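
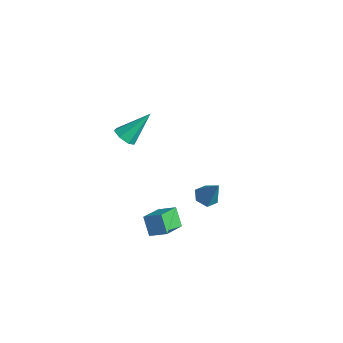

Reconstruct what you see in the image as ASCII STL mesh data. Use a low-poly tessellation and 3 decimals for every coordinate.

solid 
facet normal -0.591 0.105 0.800
outer loop
vertex -0.753 -1.782 -1.939
vertex -0.061 -1.288 -1.493
vertex -1.239 -0.641 -2.447
endloop
endfacet
facet normal -0.721 -0.514 -0.464
outer loop
vertex -0.619 -0.752 -3.287
vertex -0.753 -1.782 -1.939
vertex -1.239 -0.641 -2.447
endloop
endfacet
facet normal -0.590 0.105 0.800
outer loop
vertex -1.239 -0.641 -2.447
vertex -0.061 -1.288 -1.493
vertex -0.547 -0.148 -2.001
endloop
endfacet
facet normal -0.362 0.851 -0.380
outer loop
vertex -0.547 -0.148 -2.001
vertex -0.619 -0.752 -3.287
vertex -1.239 -0.641 -2.447
endloop
endfacet
facet normal 0.363 -0.851 0.380
outer loop
vertex -0.753 -1.782 -1.939
vertex 0.559 -1.399 -2.333
vertex -0.061 -1.288 -1.493
endloop
endfacet
facet normal -0.721 -0.514 -0.465
outer loop
vertex -0.133 -1.892 -2.779
vertex -0.753 -1.782 -1.939
vertex -0.619 -0.752 -3.287
endloop
endfacet
facet normal 0.362 -0.852 0.379
outer loop
vertex -0.133 -1.892 -2.779
vertex 0.559 -1.399 -2.333
vertex -0.753 -1.782 -1.939
endloop
endfacet
facet normal 0.721 0.514 0.464
outer loop
vertex -0.061 -1.288 -1.493
vertex 0.559 -1.399 -2.333
vertex -0.547 -0.148 -2.001
endloop
endfacet
facet normal -0.363 0.851 -0.379
outer loop
vertex 0.073 -0.258 -2.841
vertex -0.619 -0.752 -3.287
vertex -0.547 -0.148 -2.001
endloop
endfacet
facet normal 0.721 0.514 0.465
outer loop
vertex -0.547 -0.148 -2.001
vertex 0.559 -1.399 -2.333
vertex 0.073 -0.258 -2.841
endloop
endfacet
facet normal 0.591 -0.105 -0.800
outer loop
vertex 0.073 -0.258 -2.841
vertex -0.133 -1.892 -2.779
vertex -0.619 -0.752 -3.287
endloop
endfacet
facet normal 0.590 -0.105 -0.800
outer loop
vertex 0.559 -1.399 -2.333
vertex -0.133 -1.892 -2.779
vertex 0.073 -0.258 -2.841
endloop
endfacet
facet normal -0.473 -0.138 -0.870
outer loop
vertex -0.817 2.395 -3.339
vertex -1.273 2.079 -3.041
vertex -1.319 2.703 -3.115
endloop
endfacet
facet normal 0.518 0.855 -0.014
outer loop
vertex -0.817 2.395 -3.339
vertex -1.319 2.703 -3.115
vertex -0.587 2.281 -1.779
endloop
endfacet
facet normal -0.473 -0.138 -0.870
outer loop
vertex -1.319 2.703 -3.115
vertex -1.273 2.079 -3.041
vertex -1.775 2.387 -2.817
endloop
endfacet
facet normal -0.304 0.848 0.434
outer loop
vertex -1.319 2.703 -3.115
vertex -1.775 2.387 -2.817
vertex -0.587 2.281 -1.779
endloop
endfacet
facet normal -0.474 -0.139 -0.870
outer loop
vertex -1.775 2.387 -2.817
vertex -1.273 2.079 -3.041
vertex -1.729 1.763 -2.742
endloop
endfacet
facet normal -0.655 0.042 0.754
outer loop
vertex -1.775 2.387 -2.817
vertex -1.729 1.763 -2.742
vertex -0.587 2.281 -1.779
endloop
endfacet
facet normal -0.474 -0.139 -0.870
outer loop
vertex -1.729 1.763 -2.742
vertex -1.273 2.079 -3.041
vertex -1.227 1.455 -2.966
endloop
endfacet
facet normal -0.185 -0.757 0.627
outer loop
vertex -1.729 1.763 -2.742
vertex -1.227 1.455 -2.966
vertex -0.587 2.281 -1.779
endloop
endfacet
facet normal -0.474 -0.139 -0.870
outer loop
vertex -1.227 1.455 -2.966
vertex -1.273 2.079 -3.041
vertex -0.771 1.771 -3.265
endloop
endfacet
facet normal 0.637 -0.750 0.179
outer loop
vertex -1.227 1.455 -2.966
vertex -0.771 1.771 -3.265
vertex -0.587 2.281 -1.779
endloop
endfacet
facet normal -0.473 -0.138 -0.870
outer loop
vertex -0.771 1.771 -3.265
vertex -1.273 2.079 -3.041
vertex -0.817 2.395 -3.339
endloop
endfacet
facet normal 0.988 0.056 -0.142
outer loop
vertex -0.771 1.771 -3.265
vertex -0.817 2.395 -3.339
vertex -0.587 2.281 -1.779
endloop
endfacet
facet normal -0.166 -0.697 -0.697
outer loop
vertex -1.792 -2.295 3.339
vertex -2.044 -1.873 2.977
vertex -1.459 -2.046 3.011
endloop
endfacet
facet normal 0.774 -0.305 0.555
outer loop
vertex -1.792 -2.295 3.339
vertex -1.459 -2.046 3.011
vertex -1.756 -0.667 4.183
endloop
endfacet
facet normal -0.166 -0.698 -0.697
outer loop
vertex -1.459 -2.046 3.011
vertex -2.044 -1.873 2.977
vertex -1.567 -1.667 2.657
endloop
endfacet
facet normal 0.970 0.241 -0.038
outer loop
vertex -1.459 -2.046 3.011
vertex -1.567 -1.667 2.657
vertex -1.756 -0.667 4.183
endloop
endfacet
facet normal -0.166 -0.698 -0.697
outer loop
vertex -1.567 -1.667 2.657
vertex -2.044 -1.873 2.977
vertex -2.034 -1.443 2.544
endloop
endfacet
facet normal 0.473 0.763 -0.441
outer loop
vertex -1.567 -1.667 2.657
vertex -2.034 -1.443 2.544
vertex -1.756 -0.667 4.183
endloop
endfacet
facet normal -0.166 -0.698 -0.697
outer loop
vertex -2.034 -1.443 2.544
vertex -2.044 -1.873 2.977
vertex -2.508 -1.544 2.758
endloop
endfacet
facet normal -0.345 0.870 -0.353
outer loop
vertex -2.034 -1.443 2.544
vertex -2.508 -1.544 2.758
vertex -1.756 -0.667 4.183
endloop
endfacet
facet normal -0.166 -0.698 -0.697
outer loop
vertex -2.508 -1.544 2.758
vertex -2.044 -1.873 2.977
vertex -2.632 -1.892 3.136
endloop
endfacet
facet normal -0.862 0.480 0.159
outer loop
vertex -2.508 -1.544 2.758
vertex -2.632 -1.892 3.136
vertex -1.756 -0.667 4.183
endloop
endfacet
facet normal -0.166 -0.697 -0.697
outer loop
vertex -2.632 -1.892 3.136
vertex -2.044 -1.873 2.977
vertex -2.313 -2.227 3.395
endloop
endfacet
facet normal -0.694 -0.111 0.711
outer loop
vertex -2.632 -1.892 3.136
vertex -2.313 -2.227 3.395
vertex -1.756 -0.667 4.183
endloop
endfacet
facet normal -0.166 -0.697 -0.697
outer loop
vertex -2.313 -2.227 3.395
vertex -2.044 -1.873 2.977
vertex -1.792 -2.295 3.339
endloop
endfacet
facet normal 0.035 -0.461 0.887
outer loop
vertex -2.313 -2.227 3.395
vertex -1.792 -2.295 3.339
vertex -1.756 -0.667 4.183
endloop
endfacet

endsolid


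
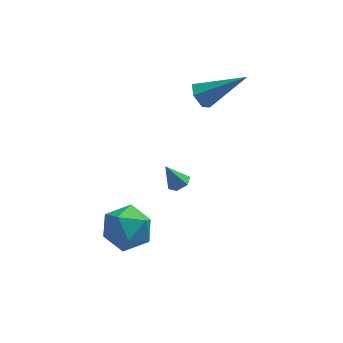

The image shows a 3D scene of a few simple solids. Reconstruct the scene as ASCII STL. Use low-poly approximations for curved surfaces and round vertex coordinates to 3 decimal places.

solid 
facet normal 0.471 -0.145 -0.870
outer loop
vertex 1.251 2.974 -3.467
vertex 0.951 3.336 -3.69
vertex 1.401 3.472 -3.469
endloop
endfacet
facet normal 0.604 -0.179 0.777
outer loop
vertex 1.251 2.974 -3.467
vertex 1.401 3.472 -3.469
vertex 0.409 3.504 -2.69
endloop
endfacet
facet normal 0.472 -0.148 -0.869
outer loop
vertex 1.401 3.472 -3.469
vertex 0.951 3.336 -3.69
vertex 1.101 3.833 -3.693
endloop
endfacet
facet normal 0.449 0.710 0.543
outer loop
vertex 1.401 3.472 -3.469
vertex 1.101 3.833 -3.693
vertex 0.409 3.504 -2.69
endloop
endfacet
facet normal 0.472 -0.148 -0.869
outer loop
vertex 1.101 3.833 -3.693
vertex 0.951 3.336 -3.69
vertex 0.651 3.697 -3.914
endloop
endfacet
facet normal -0.326 0.942 0.084
outer loop
vertex 1.101 3.833 -3.693
vertex 0.651 3.697 -3.914
vertex 0.409 3.504 -2.69
endloop
endfacet
facet normal 0.471 -0.148 -0.870
outer loop
vertex 0.651 3.697 -3.914
vertex 0.951 3.336 -3.69
vertex 0.5 3.199 -3.911
endloop
endfacet
facet normal -0.947 0.286 -0.142
outer loop
vertex 0.651 3.697 -3.914
vertex 0.5 3.199 -3.911
vertex 0.409 3.504 -2.69
endloop
endfacet
facet normal 0.471 -0.146 -0.870
outer loop
vertex 0.5 3.199 -3.911
vertex 0.951 3.336 -3.69
vertex 0.8 2.838 -3.688
endloop
endfacet
facet normal -0.793 -0.602 0.091
outer loop
vertex 0.5 3.199 -3.911
vertex 0.8 2.838 -3.688
vertex 0.409 3.504 -2.69
endloop
endfacet
facet normal 0.470 -0.146 -0.870
outer loop
vertex 0.8 2.838 -3.688
vertex 0.951 3.336 -3.69
vertex 1.251 2.974 -3.467
endloop
endfacet
facet normal -0.018 -0.835 0.550
outer loop
vertex 0.8 2.838 -3.688
vertex 1.251 2.974 -3.467
vertex 0.409 3.504 -2.69
endloop
endfacet
facet normal -0.838 -0.042 0.544
outer loop
vertex -2.188 -0.093 -1.806
vertex -2.314 -1.143 -2.081
vertex -1.746 -0.877 -1.185
endloop
endfacet
facet normal -0.381 0.433 0.817
outer loop
vertex -2.188 -0.093 -1.806
vertex -1.746 -0.877 -1.185
vertex -1.179 0.032 -1.402
endloop
endfacet
facet normal -0.240 0.919 0.314
outer loop
vertex -2.188 -0.093 -1.806
vertex -1.179 0.032 -1.402
vertex -1.396 0.328 -2.432
endloop
endfacet
facet normal -0.610 0.745 -0.270
outer loop
vertex -2.188 -0.093 -1.806
vertex -1.396 0.328 -2.432
vertex -2.098 -0.398 -2.852
endloop
endfacet
facet normal -0.980 0.151 -0.128
outer loop
vertex -2.188 -0.093 -1.806
vertex -2.098 -0.398 -2.852
vertex -2.314 -1.143 -2.081
endloop
endfacet
facet normal 0.227 0.090 0.970
outer loop
vertex -1.179 0.032 -1.402
vertex -1.746 -0.877 -1.185
vertex -0.682 -0.942 -1.428
endloop
endfacet
facet normal -0.514 -0.677 0.527
outer loop
vertex -1.746 -0.877 -1.185
vertex -2.314 -1.143 -2.081
vertex -1.384 -1.668 -1.848
endloop
endfacet
facet normal -0.744 -0.364 -0.561
outer loop
vertex -2.314 -1.143 -2.081
vertex -2.098 -0.398 -2.852
vertex -1.601 -1.372 -2.878
endloop
endfacet
facet normal -0.144 0.596 -0.790
outer loop
vertex -2.098 -0.398 -2.852
vertex -1.396 0.328 -2.432
vertex -1.034 -0.463 -3.095
endloop
endfacet
facet normal 0.456 0.876 0.156
outer loop
vertex -1.396 0.328 -2.432
vertex -1.179 0.032 -1.402
vertex -0.466 -0.197 -2.199
endloop
endfacet
facet normal 0.610 -0.745 0.270
outer loop
vertex -0.592 -1.247 -2.474
vertex -0.682 -0.942 -1.428
vertex -1.384 -1.668 -1.848
endloop
endfacet
facet normal 0.240 -0.919 -0.314
outer loop
vertex -0.592 -1.247 -2.474
vertex -1.384 -1.668 -1.848
vertex -1.601 -1.372 -2.878
endloop
endfacet
facet normal 0.381 -0.433 -0.817
outer loop
vertex -0.592 -1.247 -2.474
vertex -1.601 -1.372 -2.878
vertex -1.034 -0.463 -3.095
endloop
endfacet
facet normal 0.838 0.042 -0.544
outer loop
vertex -0.592 -1.247 -2.474
vertex -1.034 -0.463 -3.095
vertex -0.466 -0.197 -2.199
endloop
endfacet
facet normal 0.980 -0.151 0.128
outer loop
vertex -0.592 -1.247 -2.474
vertex -0.466 -0.197 -2.199
vertex -0.682 -0.942 -1.428
endloop
endfacet
facet normal 0.144 -0.596 0.790
outer loop
vertex -1.384 -1.668 -1.848
vertex -0.682 -0.942 -1.428
vertex -1.746 -0.877 -1.185
endloop
endfacet
facet normal -0.456 -0.876 -0.156
outer loop
vertex -1.601 -1.372 -2.878
vertex -1.384 -1.668 -1.848
vertex -2.314 -1.143 -2.081
endloop
endfacet
facet normal -0.227 -0.090 -0.970
outer loop
vertex -1.034 -0.463 -3.095
vertex -1.601 -1.372 -2.878
vertex -2.098 -0.398 -2.852
endloop
endfacet
facet normal 0.514 0.677 -0.527
outer loop
vertex -0.466 -0.197 -2.199
vertex -1.034 -0.463 -3.095
vertex -1.396 0.328 -2.432
endloop
endfacet
facet normal 0.744 0.364 0.561
outer loop
vertex -0.682 -0.942 -1.428
vertex -0.466 -0.197 -2.199
vertex -1.179 0.032 -1.402
endloop
endfacet
facet normal -0.816 0.091 -0.571
outer loop
vertex 2.184 3.755 0.802
vertex 1.861 4.03 1.307
vertex 2.198 4.41 0.886
endloop
endfacet
facet normal 0.766 0.066 -0.639
outer loop
vertex 2.184 3.755 0.802
vertex 2.198 4.41 0.886
vertex 3.639 3.83 2.553
endloop
endfacet
facet normal -0.816 0.092 -0.571
outer loop
vertex 2.198 4.41 0.886
vertex 1.861 4.03 1.307
vertex 1.875 4.684 1.392
endloop
endfacet
facet normal 0.504 0.852 -0.139
outer loop
vertex 2.198 4.41 0.886
vertex 1.875 4.684 1.392
vertex 3.639 3.83 2.553
endloop
endfacet
facet normal -0.816 0.092 -0.571
outer loop
vertex 1.875 4.684 1.392
vertex 1.861 4.03 1.307
vertex 1.538 4.304 1.813
endloop
endfacet
facet normal -0.055 0.763 0.644
outer loop
vertex 1.875 4.684 1.392
vertex 1.538 4.304 1.813
vertex 3.639 3.83 2.553
endloop
endfacet
facet normal -0.816 0.092 -0.571
outer loop
vertex 1.538 4.304 1.813
vertex 1.861 4.03 1.307
vertex 1.523 3.65 1.729
endloop
endfacet
facet normal -0.352 -0.111 0.929
outer loop
vertex 1.538 4.304 1.813
vertex 1.523 3.65 1.729
vertex 3.639 3.83 2.553
endloop
endfacet
facet normal -0.816 0.091 -0.572
outer loop
vertex 1.523 3.65 1.729
vertex 1.861 4.03 1.307
vertex 1.847 3.375 1.223
endloop
endfacet
facet normal -0.091 -0.898 0.430
outer loop
vertex 1.523 3.65 1.729
vertex 1.847 3.375 1.223
vertex 3.639 3.83 2.553
endloop
endfacet
facet normal -0.816 0.091 -0.571
outer loop
vertex 1.847 3.375 1.223
vertex 1.861 4.03 1.307
vertex 2.184 3.755 0.802
endloop
endfacet
facet normal 0.469 -0.809 -0.355
outer loop
vertex 1.847 3.375 1.223
vertex 2.184 3.755 0.802
vertex 3.639 3.83 2.553
endloop
endfacet

endsolid


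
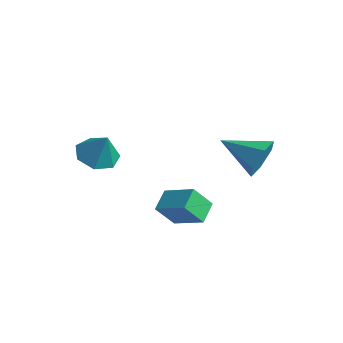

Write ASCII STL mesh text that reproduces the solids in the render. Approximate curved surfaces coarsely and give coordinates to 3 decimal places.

solid 
facet normal -0.879 -0.203 -0.431
outer loop
vertex 1.216 -2.529 -0.166
vertex 0.761 -1.61 0.33
vertex 1.571 -1.77 -1.249
endloop
endfacet
facet normal 0.400 -0.807 -0.435
outer loop
vertex 3.039 -1.43 -0.53
vertex 1.216 -2.529 -0.166
vertex 1.571 -1.77 -1.249
endloop
endfacet
facet normal -0.879 -0.204 -0.430
outer loop
vertex 1.571 -1.77 -1.249
vertex 0.761 -1.61 0.33
vertex 1.115 -0.85 -0.753
endloop
endfacet
facet normal 0.259 0.555 -0.791
outer loop
vertex 1.115 -0.85 -0.753
vertex 3.039 -1.43 -0.53
vertex 1.571 -1.77 -1.249
endloop
endfacet
facet normal -0.259 -0.555 0.791
outer loop
vertex 1.216 -2.529 -0.166
vertex 2.229 -1.27 1.049
vertex 0.761 -1.61 0.33
endloop
endfacet
facet normal 0.399 -0.807 -0.436
outer loop
vertex 2.685 -2.19 0.553
vertex 1.216 -2.529 -0.166
vertex 3.039 -1.43 -0.53
endloop
endfacet
facet normal -0.259 -0.555 0.791
outer loop
vertex 2.685 -2.19 0.553
vertex 2.229 -1.27 1.049
vertex 1.216 -2.529 -0.166
endloop
endfacet
facet normal -0.400 0.807 0.435
outer loop
vertex 0.761 -1.61 0.33
vertex 2.229 -1.27 1.049
vertex 1.115 -0.85 -0.753
endloop
endfacet
facet normal 0.259 0.555 -0.791
outer loop
vertex 2.584 -0.511 -0.034
vertex 3.039 -1.43 -0.53
vertex 1.115 -0.85 -0.753
endloop
endfacet
facet normal -0.399 0.807 0.435
outer loop
vertex 1.115 -0.85 -0.753
vertex 2.229 -1.27 1.049
vertex 2.584 -0.511 -0.034
endloop
endfacet
facet normal 0.880 0.203 0.430
outer loop
vertex 2.584 -0.511 -0.034
vertex 2.685 -2.19 0.553
vertex 3.039 -1.43 -0.53
endloop
endfacet
facet normal 0.879 0.204 0.431
outer loop
vertex 2.229 -1.27 1.049
vertex 2.685 -2.19 0.553
vertex 2.584 -0.511 -0.034
endloop
endfacet
facet normal -0.444 -0.032 -0.896
outer loop
vertex -1.394 -3.695 1.523
vertex -2.062 -2.974 1.828
vertex -1.148 -2.85 1.371
endloop
endfacet
facet normal 0.959 -0.257 0.122
outer loop
vertex -1.394 -3.695 1.523
vertex -1.148 -2.85 1.371
vertex -1.398 -2.926 3.172
endloop
endfacet
facet normal -0.444 -0.031 -0.896
outer loop
vertex -1.148 -2.85 1.371
vertex -2.062 -2.974 1.828
vertex -1.59 -2.097 1.564
endloop
endfacet
facet normal 0.869 0.474 0.141
outer loop
vertex -1.148 -2.85 1.371
vertex -1.59 -2.097 1.564
vertex -1.398 -2.926 3.172
endloop
endfacet
facet normal -0.443 -0.031 -0.896
outer loop
vertex -1.59 -2.097 1.564
vertex -2.062 -2.974 1.828
vertex -2.388 -2.005 1.955
endloop
endfacet
facet normal 0.300 0.862 0.409
outer loop
vertex -1.59 -2.097 1.564
vertex -2.388 -2.005 1.955
vertex -1.398 -2.926 3.172
endloop
endfacet
facet normal -0.443 -0.032 -0.896
outer loop
vertex -2.388 -2.005 1.955
vertex -2.062 -2.974 1.828
vertex -2.941 -2.642 2.251
endloop
endfacet
facet normal -0.319 0.613 0.723
outer loop
vertex -2.388 -2.005 1.955
vertex -2.941 -2.642 2.251
vertex -1.398 -2.926 3.172
endloop
endfacet
facet normal -0.443 -0.032 -0.896
outer loop
vertex -2.941 -2.642 2.251
vertex -2.062 -2.974 1.828
vertex -2.832 -3.528 2.229
endloop
endfacet
facet normal -0.522 -0.085 0.849
outer loop
vertex -2.941 -2.642 2.251
vertex -2.832 -3.528 2.229
vertex -1.398 -2.926 3.172
endloop
endfacet
facet normal -0.444 -0.031 -0.895
outer loop
vertex -2.832 -3.528 2.229
vertex -2.062 -2.974 1.828
vertex -2.144 -3.997 1.904
endloop
endfacet
facet normal -0.156 -0.707 0.689
outer loop
vertex -2.832 -3.528 2.229
vertex -2.144 -3.997 1.904
vertex -1.398 -2.926 3.172
endloop
endfacet
facet normal -0.443 -0.031 -0.896
outer loop
vertex -2.144 -3.997 1.904
vertex -2.062 -2.974 1.828
vertex -1.394 -3.695 1.523
endloop
endfacet
facet normal 0.502 -0.784 0.367
outer loop
vertex -2.144 -3.997 1.904
vertex -1.394 -3.695 1.523
vertex -1.398 -2.926 3.172
endloop
endfacet
facet normal 0.873 0.383 -0.302
outer loop
vertex 3.149 1.916 2.515
vertex 2.694 2.246 1.617
vertex 2.71 2.879 2.467
endloop
endfacet
facet normal -0.118 -0.004 0.993
outer loop
vertex 3.149 1.916 2.515
vertex 2.71 2.879 2.467
vertex 0.886 1.454 2.243
endloop
endfacet
facet normal 0.873 0.383 -0.301
outer loop
vertex 2.71 2.879 2.467
vertex 2.694 2.246 1.617
vertex 2.255 3.21 1.569
endloop
endfacet
facet normal -0.564 0.640 0.522
outer loop
vertex 2.71 2.879 2.467
vertex 2.255 3.21 1.569
vertex 0.886 1.454 2.243
endloop
endfacet
facet normal 0.873 0.382 -0.303
outer loop
vertex 2.255 3.21 1.569
vertex 2.694 2.246 1.617
vertex 2.238 2.576 0.719
endloop
endfacet
facet normal -0.799 0.489 -0.349
outer loop
vertex 2.255 3.21 1.569
vertex 2.238 2.576 0.719
vertex 0.886 1.454 2.243
endloop
endfacet
facet normal 0.873 0.383 -0.303
outer loop
vertex 2.238 2.576 0.719
vertex 2.694 2.246 1.617
vertex 2.677 1.613 0.767
endloop
endfacet
facet normal -0.589 -0.306 -0.748
outer loop
vertex 2.238 2.576 0.719
vertex 2.677 1.613 0.767
vertex 0.886 1.454 2.243
endloop
endfacet
facet normal 0.873 0.383 -0.302
outer loop
vertex 2.677 1.613 0.767
vertex 2.694 2.246 1.617
vertex 3.133 1.282 1.665
endloop
endfacet
facet normal -0.144 -0.950 -0.277
outer loop
vertex 2.677 1.613 0.767
vertex 3.133 1.282 1.665
vertex 0.886 1.454 2.243
endloop
endfacet
facet normal 0.873 0.383 -0.302
outer loop
vertex 3.133 1.282 1.665
vertex 2.694 2.246 1.617
vertex 3.149 1.916 2.515
endloop
endfacet
facet normal 0.092 -0.799 0.594
outer loop
vertex 3.133 1.282 1.665
vertex 3.149 1.916 2.515
vertex 0.886 1.454 2.243
endloop
endfacet

endsolid


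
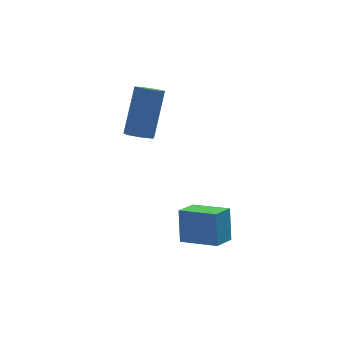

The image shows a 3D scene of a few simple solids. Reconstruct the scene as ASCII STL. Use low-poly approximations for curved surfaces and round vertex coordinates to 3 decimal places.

solid 
facet normal -0.303 -0.455 -0.838
outer loop
vertex -3.741 0.915 -0.277
vertex -4.007 0.499 0.045
vertex -4.228 1.009 -0.152
endloop
endfacet
facet normal 0.043 0.871 -0.489
outer loop
vertex -3.741 0.915 -0.277
vertex -4.228 1.009 -0.152
vertex -3.086 1.897 1.532
endloop
endfacet
facet normal 0.043 0.871 -0.489
outer loop
vertex -3.086 1.897 1.532
vertex -4.228 1.009 -0.152
vertex -3.573 1.991 1.657
endloop
endfacet
facet normal 0.303 0.456 0.837
outer loop
vertex -3.086 1.897 1.532
vertex -3.573 1.991 1.657
vertex -3.353 1.481 1.855
endloop
endfacet
facet normal -0.304 -0.455 -0.837
outer loop
vertex -4.228 1.009 -0.152
vertex -4.007 0.499 0.045
vertex -4.549 0.719 0.122
endloop
endfacet
facet normal -0.718 0.687 -0.113
outer loop
vertex -4.228 1.009 -0.152
vertex -4.549 0.719 0.122
vertex -3.573 1.991 1.657
endloop
endfacet
facet normal -0.717 0.688 -0.114
outer loop
vertex -3.573 1.991 1.657
vertex -4.549 0.719 0.122
vertex -3.895 1.701 1.931
endloop
endfacet
facet normal 0.302 0.455 0.837
outer loop
vertex -3.573 1.991 1.657
vertex -3.895 1.701 1.931
vertex -3.353 1.481 1.855
endloop
endfacet
facet normal -0.303 -0.455 -0.837
outer loop
vertex -4.549 0.719 0.122
vertex -4.007 0.499 0.045
vertex -4.462 0.263 0.338
endloop
endfacet
facet normal -0.938 -0.015 0.347
outer loop
vertex -4.549 0.719 0.122
vertex -4.462 0.263 0.338
vertex -3.895 1.701 1.931
endloop
endfacet
facet normal -0.938 -0.015 0.347
outer loop
vertex -3.895 1.701 1.931
vertex -4.462 0.263 0.338
vertex -3.808 1.245 2.147
endloop
endfacet
facet normal 0.302 0.455 0.838
outer loop
vertex -3.895 1.701 1.931
vertex -3.808 1.245 2.147
vertex -3.353 1.481 1.855
endloop
endfacet
facet normal -0.303 -0.455 -0.837
outer loop
vertex -4.462 0.263 0.338
vertex -4.007 0.499 0.045
vertex -4.033 -0.015 0.334
endloop
endfacet
facet normal -0.452 -0.705 0.546
outer loop
vertex -4.462 0.263 0.338
vertex -4.033 -0.015 0.334
vertex -3.808 1.245 2.147
endloop
endfacet
facet normal -0.451 -0.706 0.546
outer loop
vertex -3.808 1.245 2.147
vertex -4.033 -0.015 0.334
vertex -3.378 0.967 2.143
endloop
endfacet
facet normal 0.302 0.455 0.838
outer loop
vertex -3.808 1.245 2.147
vertex -3.378 0.967 2.143
vertex -3.353 1.481 1.855
endloop
endfacet
facet normal -0.304 -0.455 -0.837
outer loop
vertex -4.033 -0.015 0.334
vertex -4.007 0.499 0.045
vertex -3.584 0.093 0.112
endloop
endfacet
facet normal 0.373 -0.865 0.334
outer loop
vertex -4.033 -0.015 0.334
vertex -3.584 0.093 0.112
vertex -3.378 0.967 2.143
endloop
endfacet
facet normal 0.373 -0.865 0.334
outer loop
vertex -3.378 0.967 2.143
vertex -3.584 0.093 0.112
vertex -2.929 1.075 1.921
endloop
endfacet
facet normal 0.305 0.454 0.837
outer loop
vertex -3.378 0.967 2.143
vertex -2.929 1.075 1.921
vertex -3.353 1.481 1.855
endloop
endfacet
facet normal -0.303 -0.454 -0.838
outer loop
vertex -3.584 0.093 0.112
vertex -4.007 0.499 0.045
vertex -3.454 0.507 -0.159
endloop
endfacet
facet normal 0.919 -0.373 -0.130
outer loop
vertex -3.584 0.093 0.112
vertex -3.454 0.507 -0.159
vertex -2.929 1.075 1.921
endloop
endfacet
facet normal 0.919 -0.373 -0.130
outer loop
vertex -2.929 1.075 1.921
vertex -3.454 0.507 -0.159
vertex -2.799 1.489 1.65
endloop
endfacet
facet normal 0.304 0.453 0.838
outer loop
vertex -2.929 1.075 1.921
vertex -2.799 1.489 1.65
vertex -3.353 1.481 1.855
endloop
endfacet
facet normal -0.302 -0.455 -0.838
outer loop
vertex -3.454 0.507 -0.159
vertex -4.007 0.499 0.045
vertex -3.741 0.915 -0.277
endloop
endfacet
facet normal 0.771 0.399 -0.496
outer loop
vertex -3.454 0.507 -0.159
vertex -3.741 0.915 -0.277
vertex -2.799 1.489 1.65
endloop
endfacet
facet normal 0.771 0.399 -0.496
outer loop
vertex -2.799 1.489 1.65
vertex -3.741 0.915 -0.277
vertex -3.086 1.897 1.532
endloop
endfacet
facet normal 0.303 0.455 0.837
outer loop
vertex -2.799 1.489 1.65
vertex -3.086 1.897 1.532
vertex -3.353 1.481 1.855
endloop
endfacet
facet normal -0.690 -0.647 0.324
outer loop
vertex -2.063 -3.115 -1.97
vertex -3.174 -2.11 -2.326
vertex -2.15 -3.67 -3.263
endloop
endfacet
facet normal 0.721 -0.653 0.232
outer loop
vertex -1.446 -3.01 -3.594
vertex -2.063 -3.115 -1.97
vertex -2.15 -3.67 -3.263
endloop
endfacet
facet normal -0.690 -0.647 0.324
outer loop
vertex -2.15 -3.67 -3.263
vertex -3.174 -2.11 -2.326
vertex -3.261 -2.665 -3.62
endloop
endfacet
facet normal -0.062 -0.394 -0.917
outer loop
vertex -3.261 -2.665 -3.62
vertex -1.446 -3.01 -3.594
vertex -2.15 -3.67 -3.263
endloop
endfacet
facet normal 0.062 0.394 0.917
outer loop
vertex -2.063 -3.115 -1.97
vertex -2.47 -1.45 -2.657
vertex -3.174 -2.11 -2.326
endloop
endfacet
facet normal 0.721 -0.653 0.232
outer loop
vertex -1.359 -2.455 -2.3
vertex -2.063 -3.115 -1.97
vertex -1.446 -3.01 -3.594
endloop
endfacet
facet normal 0.061 0.393 0.917
outer loop
vertex -1.359 -2.455 -2.3
vertex -2.47 -1.45 -2.657
vertex -2.063 -3.115 -1.97
endloop
endfacet
facet normal -0.721 0.653 -0.232
outer loop
vertex -3.174 -2.11 -2.326
vertex -2.47 -1.45 -2.657
vertex -3.261 -2.665 -3.62
endloop
endfacet
facet normal -0.062 -0.393 -0.917
outer loop
vertex -2.557 -2.005 -3.95
vertex -1.446 -3.01 -3.594
vertex -3.261 -2.665 -3.62
endloop
endfacet
facet normal -0.721 0.653 -0.232
outer loop
vertex -3.261 -2.665 -3.62
vertex -2.47 -1.45 -2.657
vertex -2.557 -2.005 -3.95
endloop
endfacet
facet normal 0.690 0.648 -0.324
outer loop
vertex -2.557 -2.005 -3.95
vertex -1.359 -2.455 -2.3
vertex -1.446 -3.01 -3.594
endloop
endfacet
facet normal 0.690 0.647 -0.324
outer loop
vertex -2.47 -1.45 -2.657
vertex -1.359 -2.455 -2.3
vertex -2.557 -2.005 -3.95
endloop
endfacet

endsolid


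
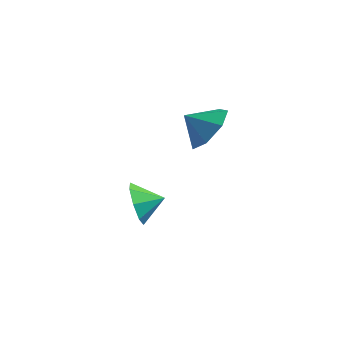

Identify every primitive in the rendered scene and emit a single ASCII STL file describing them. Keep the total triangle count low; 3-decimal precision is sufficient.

solid 
facet normal -0.732 -0.625 -0.271
outer loop
vertex -0.501 1.789 -3.949
vertex -0.973 1.991 -3.138
vertex -0.959 2.359 -4.025
endloop
endfacet
facet normal 0.688 0.480 -0.544
outer loop
vertex -0.501 1.789 -3.949
vertex -0.959 2.359 -4.025
vertex -0.227 2.629 -2.862
endloop
endfacet
facet normal -0.732 -0.625 -0.271
outer loop
vertex -0.959 2.359 -4.025
vertex -0.973 1.991 -3.138
vertex -1.425 2.713 -3.581
endloop
endfacet
facet normal 0.294 0.874 -0.388
outer loop
vertex -0.959 2.359 -4.025
vertex -1.425 2.713 -3.581
vertex -0.227 2.629 -2.862
endloop
endfacet
facet normal -0.732 -0.625 -0.272
outer loop
vertex -1.425 2.713 -3.581
vertex -0.973 1.991 -3.138
vertex -1.627 2.644 -2.878
endloop
endfacet
facet normal 0.010 0.995 0.100
outer loop
vertex -1.425 2.713 -3.581
vertex -1.627 2.644 -2.878
vertex -0.227 2.629 -2.862
endloop
endfacet
facet normal -0.732 -0.625 -0.271
outer loop
vertex -1.627 2.644 -2.878
vertex -0.973 1.991 -3.138
vertex -1.446 2.193 -2.327
endloop
endfacet
facet normal 0.001 0.774 0.633
outer loop
vertex -1.627 2.644 -2.878
vertex -1.446 2.193 -2.327
vertex -0.227 2.629 -2.862
endloop
endfacet
facet normal -0.732 -0.625 -0.271
outer loop
vertex -1.446 2.193 -2.327
vertex -0.973 1.991 -3.138
vertex -0.988 1.624 -2.251
endloop
endfacet
facet normal 0.273 0.340 0.900
outer loop
vertex -1.446 2.193 -2.327
vertex -0.988 1.624 -2.251
vertex -0.227 2.629 -2.862
endloop
endfacet
facet normal -0.732 -0.625 -0.271
outer loop
vertex -0.988 1.624 -2.251
vertex -0.973 1.991 -3.138
vertex -0.521 1.27 -2.695
endloop
endfacet
facet normal 0.667 -0.053 0.743
outer loop
vertex -0.988 1.624 -2.251
vertex -0.521 1.27 -2.695
vertex -0.227 2.629 -2.862
endloop
endfacet
facet normal -0.732 -0.625 -0.270
outer loop
vertex -0.521 1.27 -2.695
vertex -0.973 1.991 -3.138
vertex -0.32 1.338 -3.398
endloop
endfacet
facet normal 0.951 -0.174 0.255
outer loop
vertex -0.521 1.27 -2.695
vertex -0.32 1.338 -3.398
vertex -0.227 2.629 -2.862
endloop
endfacet
facet normal -0.732 -0.625 -0.271
outer loop
vertex -0.32 1.338 -3.398
vertex -0.973 1.991 -3.138
vertex -0.501 1.789 -3.949
endloop
endfacet
facet normal 0.960 0.046 -0.278
outer loop
vertex -0.32 1.338 -3.398
vertex -0.501 1.789 -3.949
vertex -0.227 2.629 -2.862
endloop
endfacet
facet normal 0.608 0.518 -0.602
outer loop
vertex 1.831 3.512 1.775
vertex 1.355 3.087 0.928
vertex 1.109 3.978 1.446
endloop
endfacet
facet normal -0.316 0.170 0.934
outer loop
vertex 1.831 3.512 1.775
vertex 1.109 3.978 1.446
vertex 0.705 2.533 1.572
endloop
endfacet
facet normal 0.609 0.518 -0.601
outer loop
vertex 1.109 3.978 1.446
vertex 1.355 3.087 0.928
vertex 0.573 3.773 0.727
endloop
endfacet
facet normal -0.807 0.271 0.524
outer loop
vertex 1.109 3.978 1.446
vertex 0.573 3.773 0.727
vertex 0.705 2.533 1.572
endloop
endfacet
facet normal 0.608 0.517 -0.602
outer loop
vertex 0.573 3.773 0.727
vertex 1.355 3.087 0.928
vertex 0.626 3.051 0.16
endloop
endfacet
facet normal -0.996 -0.091 0.022
outer loop
vertex 0.573 3.773 0.727
vertex 0.626 3.051 0.16
vertex 0.705 2.533 1.572
endloop
endfacet
facet normal 0.608 0.517 -0.602
outer loop
vertex 0.626 3.051 0.16
vertex 1.355 3.087 0.928
vertex 1.228 2.356 0.171
endloop
endfacet
facet normal -0.740 -0.644 -0.195
outer loop
vertex 0.626 3.051 0.16
vertex 1.228 2.356 0.171
vertex 0.705 2.533 1.572
endloop
endfacet
facet normal 0.608 0.517 -0.602
outer loop
vertex 1.228 2.356 0.171
vertex 1.355 3.087 0.928
vertex 1.926 2.211 0.752
endloop
endfacet
facet normal -0.232 -0.972 0.036
outer loop
vertex 1.228 2.356 0.171
vertex 1.926 2.211 0.752
vertex 0.705 2.533 1.572
endloop
endfacet
facet normal 0.608 0.517 -0.602
outer loop
vertex 1.926 2.211 0.752
vertex 1.355 3.087 0.928
vertex 2.195 2.726 1.466
endloop
endfacet
facet normal 0.146 -0.828 0.542
outer loop
vertex 1.926 2.211 0.752
vertex 2.195 2.726 1.466
vertex 0.705 2.533 1.572
endloop
endfacet
facet normal 0.608 0.518 -0.602
outer loop
vertex 2.195 2.726 1.466
vertex 1.355 3.087 0.928
vertex 1.831 3.512 1.775
endloop
endfacet
facet normal 0.108 -0.320 0.941
outer loop
vertex 2.195 2.726 1.466
vertex 1.831 3.512 1.775
vertex 0.705 2.533 1.572
endloop
endfacet

endsolid


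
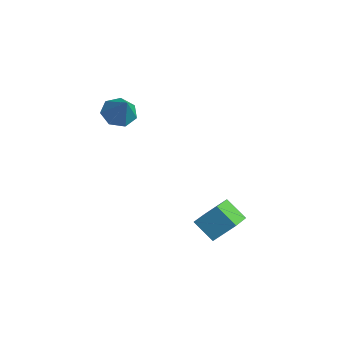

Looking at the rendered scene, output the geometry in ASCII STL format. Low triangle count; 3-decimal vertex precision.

solid 
facet normal -0.567 0.757 -0.325
outer loop
vertex 2.38 -1.924 -4.101
vertex 2.913 -1.106 -3.126
vertex 3.311 -1.571 -4.905
endloop
endfacet
facet normal -0.386 -0.593 -0.707
outer loop
vertex 4.167 -2.714 -4.414
vertex 2.38 -1.924 -4.101
vertex 3.311 -1.571 -4.905
endloop
endfacet
facet normal -0.567 0.757 -0.325
outer loop
vertex 3.311 -1.571 -4.905
vertex 2.913 -1.106 -3.126
vertex 3.844 -0.753 -3.93
endloop
endfacet
facet normal 0.728 0.275 -0.628
outer loop
vertex 3.844 -0.753 -3.93
vertex 4.167 -2.714 -4.414
vertex 3.311 -1.571 -4.905
endloop
endfacet
facet normal -0.728 -0.275 0.628
outer loop
vertex 2.38 -1.924 -4.101
vertex 3.769 -2.249 -2.635
vertex 2.913 -1.106 -3.126
endloop
endfacet
facet normal -0.386 -0.593 -0.707
outer loop
vertex 3.236 -3.067 -3.61
vertex 2.38 -1.924 -4.101
vertex 4.167 -2.714 -4.414
endloop
endfacet
facet normal -0.728 -0.275 0.628
outer loop
vertex 3.236 -3.067 -3.61
vertex 3.769 -2.249 -2.635
vertex 2.38 -1.924 -4.101
endloop
endfacet
facet normal 0.386 0.593 0.707
outer loop
vertex 2.913 -1.106 -3.126
vertex 3.769 -2.249 -2.635
vertex 3.844 -0.753 -3.93
endloop
endfacet
facet normal 0.728 0.275 -0.628
outer loop
vertex 4.7 -1.896 -3.439
vertex 4.167 -2.714 -4.414
vertex 3.844 -0.753 -3.93
endloop
endfacet
facet normal 0.386 0.593 0.707
outer loop
vertex 3.844 -0.753 -3.93
vertex 3.769 -2.249 -2.635
vertex 4.7 -1.896 -3.439
endloop
endfacet
facet normal 0.567 -0.757 0.325
outer loop
vertex 4.7 -1.896 -3.439
vertex 3.236 -3.067 -3.61
vertex 4.167 -2.714 -4.414
endloop
endfacet
facet normal 0.567 -0.757 0.325
outer loop
vertex 3.769 -2.249 -2.635
vertex 3.236 -3.067 -3.61
vertex 4.7 -1.896 -3.439
endloop
endfacet
facet normal -0.628 0.117 -0.769
outer loop
vertex -0.839 -3.276 0.85
vertex -1.338 -3.873 1.167
vertex -1.357 -3.045 1.308
endloop
endfacet
facet normal 0.567 0.786 0.245
outer loop
vertex -0.839 -3.276 0.85
vertex -1.357 -3.045 1.308
vertex -0.402 -4.047 2.313
endloop
endfacet
facet normal -0.629 0.116 -0.769
outer loop
vertex -1.357 -3.045 1.308
vertex -1.338 -3.873 1.167
vertex -1.86 -3.437 1.66
endloop
endfacet
facet normal -0.034 0.691 0.722
outer loop
vertex -1.357 -3.045 1.308
vertex -1.86 -3.437 1.66
vertex -0.402 -4.047 2.313
endloop
endfacet
facet normal -0.628 0.117 -0.769
outer loop
vertex -1.86 -3.437 1.66
vertex -1.338 -3.873 1.167
vertex -1.971 -4.157 1.641
endloop
endfacet
facet normal -0.396 0.037 0.918
outer loop
vertex -1.86 -3.437 1.66
vertex -1.971 -4.157 1.641
vertex -0.402 -4.047 2.313
endloop
endfacet
facet normal -0.628 0.117 -0.769
outer loop
vertex -1.971 -4.157 1.641
vertex -1.338 -3.873 1.167
vertex -1.605 -4.663 1.265
endloop
endfacet
facet normal -0.245 -0.686 0.685
outer loop
vertex -1.971 -4.157 1.641
vertex -1.605 -4.663 1.265
vertex -0.402 -4.047 2.313
endloop
endfacet
facet normal -0.629 0.117 -0.769
outer loop
vertex -1.605 -4.663 1.265
vertex -1.338 -3.873 1.167
vertex -1.038 -4.574 0.815
endloop
endfacet
facet normal 0.304 -0.932 0.199
outer loop
vertex -1.605 -4.663 1.265
vertex -1.038 -4.574 0.815
vertex -0.402 -4.047 2.313
endloop
endfacet
facet normal -0.628 0.118 -0.769
outer loop
vertex -1.038 -4.574 0.815
vertex -1.338 -3.873 1.167
vertex -0.697 -3.957 0.631
endloop
endfacet
facet normal 0.839 -0.516 -0.175
outer loop
vertex -1.038 -4.574 0.815
vertex -0.697 -3.957 0.631
vertex -0.402 -4.047 2.313
endloop
endfacet
facet normal -0.628 0.116 -0.769
outer loop
vertex -0.697 -3.957 0.631
vertex -1.338 -3.873 1.167
vertex -0.839 -3.276 0.85
endloop
endfacet
facet normal 0.956 0.249 -0.154
outer loop
vertex -0.697 -3.957 0.631
vertex -0.839 -3.276 0.85
vertex -0.402 -4.047 2.313
endloop
endfacet

endsolid


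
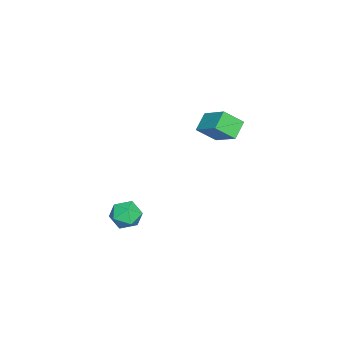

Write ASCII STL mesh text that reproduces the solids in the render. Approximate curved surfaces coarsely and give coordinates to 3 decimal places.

solid 
facet normal -0.490 -0.699 -0.522
outer loop
vertex -1.563 1.793 2.256
vertex -2.351 1.937 2.803
vertex -1.914 2.57 1.545
endloop
endfacet
facet normal 0.812 -0.149 -0.564
outer loop
vertex -1.189 3.603 2.317
vertex -1.563 1.793 2.256
vertex -1.914 2.57 1.545
endloop
endfacet
facet normal -0.490 -0.699 -0.522
outer loop
vertex -1.914 2.57 1.545
vertex -2.351 1.937 2.803
vertex -2.702 2.714 2.092
endloop
endfacet
facet normal -0.316 0.700 -0.640
outer loop
vertex -2.702 2.714 2.092
vertex -1.189 3.603 2.317
vertex -1.914 2.57 1.545
endloop
endfacet
facet normal 0.316 -0.700 0.640
outer loop
vertex -1.563 1.793 2.256
vertex -1.626 2.97 3.575
vertex -2.351 1.937 2.803
endloop
endfacet
facet normal 0.812 -0.149 -0.564
outer loop
vertex -0.838 2.826 3.028
vertex -1.563 1.793 2.256
vertex -1.189 3.603 2.317
endloop
endfacet
facet normal 0.316 -0.700 0.640
outer loop
vertex -0.838 2.826 3.028
vertex -1.626 2.97 3.575
vertex -1.563 1.793 2.256
endloop
endfacet
facet normal -0.812 0.149 0.564
outer loop
vertex -2.351 1.937 2.803
vertex -1.626 2.97 3.575
vertex -2.702 2.714 2.092
endloop
endfacet
facet normal -0.316 0.700 -0.640
outer loop
vertex -1.977 3.747 2.864
vertex -1.189 3.603 2.317
vertex -2.702 2.714 2.092
endloop
endfacet
facet normal -0.812 0.149 0.564
outer loop
vertex -2.702 2.714 2.092
vertex -1.626 2.97 3.575
vertex -1.977 3.747 2.864
endloop
endfacet
facet normal 0.490 0.699 0.522
outer loop
vertex -1.977 3.747 2.864
vertex -0.838 2.826 3.028
vertex -1.189 3.603 2.317
endloop
endfacet
facet normal 0.490 0.699 0.522
outer loop
vertex -1.626 2.97 3.575
vertex -0.838 2.826 3.028
vertex -1.977 3.747 2.864
endloop
endfacet
facet normal -0.664 0.656 0.359
outer loop
vertex -0.953 -0.589 -2.978
vertex -0.73 -0.771 -2.233
vertex -0.361 -0.182 -2.627
endloop
endfacet
facet normal -0.425 0.860 -0.281
outer loop
vertex -0.953 -0.589 -2.978
vertex -0.361 -0.182 -2.627
vertex -0.296 -0.4 -3.393
endloop
endfacet
facet normal -0.570 0.342 -0.747
outer loop
vertex -0.953 -0.589 -2.978
vertex -0.296 -0.4 -3.393
vertex -0.625 -1.124 -3.473
endloop
endfacet
facet normal -0.900 -0.187 -0.394
outer loop
vertex -0.953 -0.589 -2.978
vertex -0.625 -1.124 -3.473
vertex -0.892 -1.354 -2.755
endloop
endfacet
facet normal -0.957 0.008 0.288
outer loop
vertex -0.953 -0.589 -2.978
vertex -0.892 -1.354 -2.755
vertex -0.73 -0.771 -2.233
endloop
endfacet
facet normal 0.284 0.928 -0.240
outer loop
vertex -0.296 -0.4 -3.393
vertex -0.361 -0.182 -2.627
vertex 0.332 -0.466 -2.905
endloop
endfacet
facet normal -0.102 0.597 0.796
outer loop
vertex -0.361 -0.182 -2.627
vertex -0.73 -0.771 -2.233
vertex 0.065 -0.696 -2.187
endloop
endfacet
facet normal -0.577 -0.450 0.682
outer loop
vertex -0.73 -0.771 -2.233
vertex -0.892 -1.354 -2.755
vertex -0.264 -1.42 -2.267
endloop
endfacet
facet normal -0.484 -0.765 -0.425
outer loop
vertex -0.892 -1.354 -2.755
vertex -0.625 -1.124 -3.473
vertex -0.199 -1.638 -3.033
endloop
endfacet
facet normal 0.049 0.088 -0.995
outer loop
vertex -0.625 -1.124 -3.473
vertex -0.296 -0.4 -3.393
vertex 0.17 -1.049 -3.427
endloop
endfacet
facet normal 0.900 0.187 0.394
outer loop
vertex 0.393 -1.231 -2.682
vertex 0.332 -0.466 -2.905
vertex 0.065 -0.696 -2.187
endloop
endfacet
facet normal 0.570 -0.342 0.747
outer loop
vertex 0.393 -1.231 -2.682
vertex 0.065 -0.696 -2.187
vertex -0.264 -1.42 -2.267
endloop
endfacet
facet normal 0.425 -0.860 0.281
outer loop
vertex 0.393 -1.231 -2.682
vertex -0.264 -1.42 -2.267
vertex -0.199 -1.638 -3.033
endloop
endfacet
facet normal 0.664 -0.656 -0.359
outer loop
vertex 0.393 -1.231 -2.682
vertex -0.199 -1.638 -3.033
vertex 0.17 -1.049 -3.427
endloop
endfacet
facet normal 0.957 -0.008 -0.288
outer loop
vertex 0.393 -1.231 -2.682
vertex 0.17 -1.049 -3.427
vertex 0.332 -0.466 -2.905
endloop
endfacet
facet normal 0.484 0.765 0.425
outer loop
vertex 0.065 -0.696 -2.187
vertex 0.332 -0.466 -2.905
vertex -0.361 -0.182 -2.627
endloop
endfacet
facet normal -0.049 -0.088 0.995
outer loop
vertex -0.264 -1.42 -2.267
vertex 0.065 -0.696 -2.187
vertex -0.73 -0.771 -2.233
endloop
endfacet
facet normal -0.284 -0.928 0.240
outer loop
vertex -0.199 -1.638 -3.033
vertex -0.264 -1.42 -2.267
vertex -0.892 -1.354 -2.755
endloop
endfacet
facet normal 0.102 -0.597 -0.796
outer loop
vertex 0.17 -1.049 -3.427
vertex -0.199 -1.638 -3.033
vertex -0.625 -1.124 -3.473
endloop
endfacet
facet normal 0.577 0.450 -0.682
outer loop
vertex 0.332 -0.466 -2.905
vertex 0.17 -1.049 -3.427
vertex -0.296 -0.4 -3.393
endloop
endfacet

endsolid


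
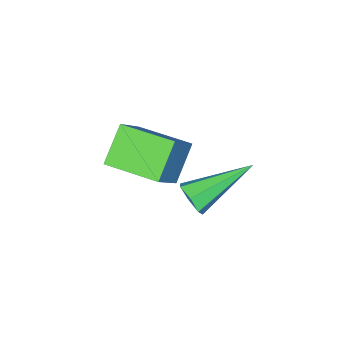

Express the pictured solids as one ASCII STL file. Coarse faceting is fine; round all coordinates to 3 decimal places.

solid 
facet normal -0.648 -0.209 -0.732
outer loop
vertex -2.607 -4.584 -2.895
vertex -3.107 -3.001 -2.904
vertex -1.669 -4.293 -3.808
endloop
endfacet
facet normal 0.301 -0.954 0.006
outer loop
vertex -0.633 -3.959 -2.636
vertex -2.607 -4.584 -2.895
vertex -1.669 -4.293 -3.808
endloop
endfacet
facet normal -0.648 -0.209 -0.732
outer loop
vertex -1.669 -4.293 -3.808
vertex -3.107 -3.001 -2.904
vertex -2.17 -2.71 -3.817
endloop
endfacet
facet normal 0.700 0.218 -0.681
outer loop
vertex -2.17 -2.71 -3.817
vertex -0.633 -3.959 -2.636
vertex -1.669 -4.293 -3.808
endloop
endfacet
facet normal -0.700 -0.217 0.681
outer loop
vertex -2.607 -4.584 -2.895
vertex -2.071 -2.667 -1.732
vertex -3.107 -3.001 -2.904
endloop
endfacet
facet normal 0.301 -0.954 0.005
outer loop
vertex -1.57 -4.25 -1.723
vertex -2.607 -4.584 -2.895
vertex -0.633 -3.959 -2.636
endloop
endfacet
facet normal -0.699 -0.217 0.681
outer loop
vertex -1.57 -4.25 -1.723
vertex -2.071 -2.667 -1.732
vertex -2.607 -4.584 -2.895
endloop
endfacet
facet normal -0.301 0.954 -0.005
outer loop
vertex -3.107 -3.001 -2.904
vertex -2.071 -2.667 -1.732
vertex -2.17 -2.71 -3.817
endloop
endfacet
facet normal 0.700 0.217 -0.681
outer loop
vertex -1.133 -2.376 -2.645
vertex -0.633 -3.959 -2.636
vertex -2.17 -2.71 -3.817
endloop
endfacet
facet normal -0.301 0.954 -0.005
outer loop
vertex -2.17 -2.71 -3.817
vertex -2.071 -2.667 -1.732
vertex -1.133 -2.376 -2.645
endloop
endfacet
facet normal 0.648 0.209 0.732
outer loop
vertex -1.133 -2.376 -2.645
vertex -1.57 -4.25 -1.723
vertex -0.633 -3.959 -2.636
endloop
endfacet
facet normal 0.648 0.209 0.732
outer loop
vertex -2.071 -2.667 -1.732
vertex -1.57 -4.25 -1.723
vertex -1.133 -2.376 -2.645
endloop
endfacet
facet normal 0.814 -0.380 -0.438
outer loop
vertex -0.598 -1.05 -1.38
vertex -0.744 -0.807 -1.862
vertex -0.426 -0.601 -1.45
endloop
endfacet
facet normal 0.238 0.060 0.969
outer loop
vertex -0.598 -1.05 -1.38
vertex -0.426 -0.601 -1.45
vertex -2.316 -0.073 -1.018
endloop
endfacet
facet normal 0.814 -0.380 -0.439
outer loop
vertex -0.426 -0.601 -1.45
vertex -0.744 -0.807 -1.862
vertex -0.494 -0.307 -1.831
endloop
endfacet
facet normal 0.339 0.773 0.536
outer loop
vertex -0.426 -0.601 -1.45
vertex -0.494 -0.307 -1.831
vertex -2.316 -0.073 -1.018
endloop
endfacet
facet normal 0.815 -0.380 -0.438
outer loop
vertex -0.494 -0.307 -1.831
vertex -0.744 -0.807 -1.862
vertex -0.75 -0.389 -2.236
endloop
endfacet
facet normal 0.029 0.976 -0.216
outer loop
vertex -0.494 -0.307 -1.831
vertex -0.75 -0.389 -2.236
vertex -2.316 -0.073 -1.018
endloop
endfacet
facet normal 0.815 -0.380 -0.438
outer loop
vertex -0.75 -0.389 -2.236
vertex -0.744 -0.807 -1.862
vertex -1.001 -0.786 -2.359
endloop
endfacet
facet normal -0.459 0.515 -0.724
outer loop
vertex -0.75 -0.389 -2.236
vertex -1.001 -0.786 -2.359
vertex -2.316 -0.073 -1.018
endloop
endfacet
facet normal 0.815 -0.379 -0.438
outer loop
vertex -1.001 -0.786 -2.359
vertex -0.744 -0.807 -1.862
vertex -1.059 -1.199 -2.109
endloop
endfacet
facet normal -0.755 -0.259 -0.603
outer loop
vertex -1.001 -0.786 -2.359
vertex -1.059 -1.199 -2.109
vertex -2.316 -0.073 -1.018
endloop
endfacet
facet normal 0.815 -0.379 -0.438
outer loop
vertex -1.059 -1.199 -2.109
vertex -0.744 -0.807 -1.862
vertex -0.879 -1.316 -1.673
endloop
endfacet
facet normal -0.638 -0.768 0.057
outer loop
vertex -1.059 -1.199 -2.109
vertex -0.879 -1.316 -1.673
vertex -2.316 -0.073 -1.018
endloop
endfacet
facet normal 0.815 -0.379 -0.438
outer loop
vertex -0.879 -1.316 -1.673
vertex -0.744 -0.807 -1.862
vertex -0.598 -1.05 -1.38
endloop
endfacet
facet normal -0.196 -0.625 0.756
outer loop
vertex -0.879 -1.316 -1.673
vertex -0.598 -1.05 -1.38
vertex -2.316 -0.073 -1.018
endloop
endfacet

endsolid


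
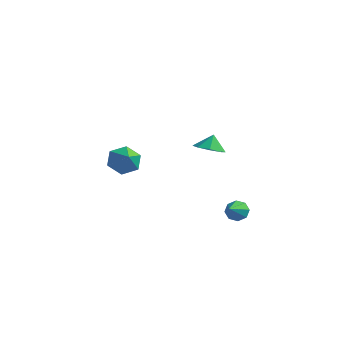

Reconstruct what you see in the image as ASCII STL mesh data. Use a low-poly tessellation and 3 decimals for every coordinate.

solid 
facet normal -0.614 0.524 -0.590
outer loop
vertex -3.637 1.062 0.821
vertex -4.2 0.175 0.619
vertex -4.463 0.798 1.447
endloop
endfacet
facet normal 0.469 0.399 0.788
outer loop
vertex -3.637 1.062 0.821
vertex -4.463 0.798 1.447
vertex -3.32 -0.575 1.461
endloop
endfacet
facet normal -0.615 0.524 -0.589
outer loop
vertex -4.463 0.798 1.447
vertex -4.2 0.175 0.619
vertex -5.026 -0.09 1.245
endloop
endfacet
facet normal -0.159 -0.122 0.980
outer loop
vertex -4.463 0.798 1.447
vertex -5.026 -0.09 1.245
vertex -3.32 -0.575 1.461
endloop
endfacet
facet normal -0.615 0.524 -0.590
outer loop
vertex -5.026 -0.09 1.245
vertex -4.2 0.175 0.619
vertex -4.762 -0.713 0.416
endloop
endfacet
facet normal -0.294 -0.807 0.513
outer loop
vertex -5.026 -0.09 1.245
vertex -4.762 -0.713 0.416
vertex -3.32 -0.575 1.461
endloop
endfacet
facet normal -0.615 0.524 -0.590
outer loop
vertex -4.762 -0.713 0.416
vertex -4.2 0.175 0.619
vertex -3.936 -0.449 -0.21
endloop
endfacet
facet normal 0.199 -0.969 -0.146
outer loop
vertex -4.762 -0.713 0.416
vertex -3.936 -0.449 -0.21
vertex -3.32 -0.575 1.461
endloop
endfacet
facet normal -0.615 0.523 -0.590
outer loop
vertex -3.936 -0.449 -0.21
vertex -4.2 0.175 0.619
vertex -3.374 0.439 -0.008
endloop
endfacet
facet normal 0.828 -0.447 -0.339
outer loop
vertex -3.936 -0.449 -0.21
vertex -3.374 0.439 -0.008
vertex -3.32 -0.575 1.461
endloop
endfacet
facet normal -0.615 0.524 -0.589
outer loop
vertex -3.374 0.439 -0.008
vertex -4.2 0.175 0.619
vertex -3.637 1.062 0.821
endloop
endfacet
facet normal 0.963 0.236 0.128
outer loop
vertex -3.374 0.439 -0.008
vertex -3.637 1.062 0.821
vertex -3.32 -0.575 1.461
endloop
endfacet
facet normal -0.188 0.827 -0.530
outer loop
vertex 4.489 -0.268 -1.274
vertex 3.83 -0.219 -0.964
vertex 4.495 0.035 -0.804
endloop
endfacet
facet normal 0.978 -0.181 0.104
outer loop
vertex 4.489 -0.268 -1.274
vertex 4.495 0.035 -0.804
vertex 4.13 -1.541 -0.116
endloop
endfacet
facet normal -0.188 0.826 -0.531
outer loop
vertex 4.495 0.035 -0.804
vertex 3.83 -0.219 -0.964
vertex 4.112 0.189 -0.429
endloop
endfacet
facet normal 0.720 0.131 0.682
outer loop
vertex 4.495 0.035 -0.804
vertex 4.112 0.189 -0.429
vertex 4.13 -1.541 -0.116
endloop
endfacet
facet normal -0.188 0.826 -0.531
outer loop
vertex 4.112 0.189 -0.429
vertex 3.83 -0.219 -0.964
vertex 3.563 0.104 -0.367
endloop
endfacet
facet normal 0.083 0.178 0.980
outer loop
vertex 4.112 0.189 -0.429
vertex 3.563 0.104 -0.367
vertex 4.13 -1.541 -0.116
endloop
endfacet
facet normal -0.187 0.827 -0.531
outer loop
vertex 3.563 0.104 -0.367
vertex 3.83 -0.219 -0.964
vertex 3.17 -0.17 -0.655
endloop
endfacet
facet normal -0.559 -0.067 0.826
outer loop
vertex 3.563 0.104 -0.367
vertex 3.17 -0.17 -0.655
vertex 4.13 -1.541 -0.116
endloop
endfacet
facet normal -0.187 0.826 -0.531
outer loop
vertex 3.17 -0.17 -0.655
vertex 3.83 -0.219 -0.964
vertex 3.164 -0.473 -1.124
endloop
endfacet
facet normal -0.832 -0.461 0.309
outer loop
vertex 3.17 -0.17 -0.655
vertex 3.164 -0.473 -1.124
vertex 4.13 -1.541 -0.116
endloop
endfacet
facet normal -0.188 0.827 -0.530
outer loop
vertex 3.164 -0.473 -1.124
vertex 3.83 -0.219 -0.964
vertex 3.548 -0.627 -1.5
endloop
endfacet
facet normal -0.574 -0.773 -0.269
outer loop
vertex 3.164 -0.473 -1.124
vertex 3.548 -0.627 -1.5
vertex 4.13 -1.541 -0.116
endloop
endfacet
facet normal -0.188 0.827 -0.530
outer loop
vertex 3.548 -0.627 -1.5
vertex 3.83 -0.219 -0.964
vertex 4.097 -0.542 -1.562
endloop
endfacet
facet normal 0.063 -0.820 -0.568
outer loop
vertex 3.548 -0.627 -1.5
vertex 4.097 -0.542 -1.562
vertex 4.13 -1.541 -0.116
endloop
endfacet
facet normal -0.188 0.827 -0.530
outer loop
vertex 4.097 -0.542 -1.562
vertex 3.83 -0.219 -0.964
vertex 4.489 -0.268 -1.274
endloop
endfacet
facet normal 0.706 -0.575 -0.413
outer loop
vertex 4.097 -0.542 -1.562
vertex 4.489 -0.268 -1.274
vertex 4.13 -1.541 -0.116
endloop
endfacet
facet normal -0.008 -0.434 -0.901
outer loop
vertex 2.379 -0.83 3.71
vertex 1.866 -0.108 3.367
vertex 2.794 -0.293 3.448
endloop
endfacet
facet normal 0.635 -0.118 0.763
outer loop
vertex 2.379 -0.83 3.71
vertex 2.794 -0.293 3.448
vertex 1.874 0.348 4.313
endloop
endfacet
facet normal -0.008 -0.434 -0.901
outer loop
vertex 2.794 -0.293 3.448
vertex 1.866 -0.108 3.367
vertex 2.665 0.352 3.138
endloop
endfacet
facet normal 0.760 0.399 0.513
outer loop
vertex 2.794 -0.293 3.448
vertex 2.665 0.352 3.138
vertex 1.874 0.348 4.313
endloop
endfacet
facet normal -0.009 -0.433 -0.901
outer loop
vertex 2.665 0.352 3.138
vertex 1.866 -0.108 3.367
vertex 2.068 0.728 2.963
endloop
endfacet
facet normal 0.443 0.844 0.301
outer loop
vertex 2.665 0.352 3.138
vertex 2.068 0.728 2.963
vertex 1.874 0.348 4.313
endloop
endfacet
facet normal -0.008 -0.433 -0.901
outer loop
vertex 2.068 0.728 2.963
vertex 1.866 -0.108 3.367
vertex 1.352 0.615 3.024
endloop
endfacet
facet normal -0.130 0.959 0.251
outer loop
vertex 2.068 0.728 2.963
vertex 1.352 0.615 3.024
vertex 1.874 0.348 4.313
endloop
endfacet
facet normal -0.008 -0.433 -0.901
outer loop
vertex 1.352 0.615 3.024
vertex 1.866 -0.108 3.367
vertex 0.937 0.078 3.286
endloop
endfacet
facet normal -0.625 0.675 0.393
outer loop
vertex 1.352 0.615 3.024
vertex 0.937 0.078 3.286
vertex 1.874 0.348 4.313
endloop
endfacet
facet normal -0.008 -0.435 -0.901
outer loop
vertex 0.937 0.078 3.286
vertex 1.866 -0.108 3.367
vertex 1.066 -0.567 3.596
endloop
endfacet
facet normal -0.750 0.159 0.642
outer loop
vertex 0.937 0.078 3.286
vertex 1.066 -0.567 3.596
vertex 1.874 0.348 4.313
endloop
endfacet
facet normal -0.009 -0.434 -0.901
outer loop
vertex 1.066 -0.567 3.596
vertex 1.866 -0.108 3.367
vertex 1.663 -0.943 3.771
endloop
endfacet
facet normal -0.432 -0.288 0.855
outer loop
vertex 1.066 -0.567 3.596
vertex 1.663 -0.943 3.771
vertex 1.874 0.348 4.313
endloop
endfacet
facet normal -0.008 -0.434 -0.901
outer loop
vertex 1.663 -0.943 3.771
vertex 1.866 -0.108 3.367
vertex 2.379 -0.83 3.71
endloop
endfacet
facet normal 0.141 -0.403 0.904
outer loop
vertex 1.663 -0.943 3.771
vertex 2.379 -0.83 3.71
vertex 1.874 0.348 4.313
endloop
endfacet

endsolid


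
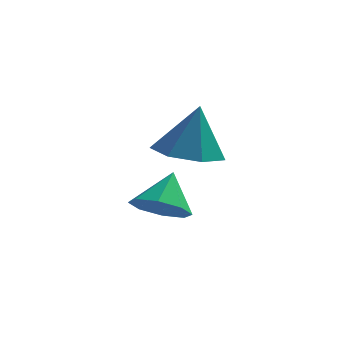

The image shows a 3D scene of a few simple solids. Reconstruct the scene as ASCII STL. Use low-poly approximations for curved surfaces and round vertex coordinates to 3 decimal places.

solid 
facet normal -0.163 -0.118 -0.980
outer loop
vertex 2.257 -1.493 0.394
vertex 1.246 -1.367 0.547
vertex 1.959 -0.652 0.342
endloop
endfacet
facet normal 0.888 0.334 0.314
outer loop
vertex 2.257 -1.493 0.394
vertex 1.959 -0.652 0.342
vertex 1.514 -1.173 2.153
endloop
endfacet
facet normal -0.163 -0.119 -0.980
outer loop
vertex 1.959 -0.652 0.342
vertex 1.246 -1.367 0.547
vertex 1.124 -0.349 0.444
endloop
endfacet
facet normal 0.357 0.871 0.338
outer loop
vertex 1.959 -0.652 0.342
vertex 1.124 -0.349 0.444
vertex 1.514 -1.173 2.153
endloop
endfacet
facet normal -0.163 -0.119 -0.979
outer loop
vertex 1.124 -0.349 0.444
vertex 1.246 -1.367 0.547
vertex 0.381 -0.813 0.624
endloop
endfacet
facet normal -0.383 0.795 0.471
outer loop
vertex 1.124 -0.349 0.444
vertex 0.381 -0.813 0.624
vertex 1.514 -1.173 2.153
endloop
endfacet
facet normal -0.163 -0.118 -0.980
outer loop
vertex 0.381 -0.813 0.624
vertex 1.246 -1.367 0.547
vertex 0.29 -1.694 0.745
endloop
endfacet
facet normal -0.774 0.164 0.612
outer loop
vertex 0.381 -0.813 0.624
vertex 0.29 -1.694 0.745
vertex 1.514 -1.173 2.153
endloop
endfacet
facet normal -0.163 -0.118 -0.980
outer loop
vertex 0.29 -1.694 0.745
vertex 1.246 -1.367 0.547
vertex 0.919 -2.329 0.717
endloop
endfacet
facet normal -0.522 -0.546 0.656
outer loop
vertex 0.29 -1.694 0.745
vertex 0.919 -2.329 0.717
vertex 1.514 -1.173 2.153
endloop
endfacet
facet normal -0.163 -0.118 -0.980
outer loop
vertex 0.919 -2.329 0.717
vertex 1.246 -1.367 0.547
vertex 1.794 -2.239 0.561
endloop
endfacet
facet normal 0.184 -0.801 0.569
outer loop
vertex 0.919 -2.329 0.717
vertex 1.794 -2.239 0.561
vertex 1.514 -1.173 2.153
endloop
endfacet
facet normal -0.163 -0.118 -0.980
outer loop
vertex 1.794 -2.239 0.561
vertex 1.246 -1.367 0.547
vertex 2.257 -1.493 0.394
endloop
endfacet
facet normal 0.811 -0.410 0.417
outer loop
vertex 1.794 -2.239 0.561
vertex 2.257 -1.493 0.394
vertex 1.514 -1.173 2.153
endloop
endfacet
facet normal -0.122 -0.633 -0.765
outer loop
vertex 1.295 -1.073 -1.847
vertex 0.418 -1.087 -1.696
vertex 0.962 -0.59 -2.194
endloop
endfacet
facet normal 0.801 0.595 0.060
outer loop
vertex 1.295 -1.073 -1.847
vertex 0.962 -0.59 -2.194
vertex 0.582 -0.233 -0.664
endloop
endfacet
facet normal -0.121 -0.633 -0.764
outer loop
vertex 0.962 -0.59 -2.194
vertex 0.418 -1.087 -1.696
vertex 0.311 -0.399 -2.249
endloop
endfacet
facet normal 0.290 0.945 -0.149
outer loop
vertex 0.962 -0.59 -2.194
vertex 0.311 -0.399 -2.249
vertex 0.582 -0.233 -0.664
endloop
endfacet
facet normal -0.121 -0.633 -0.764
outer loop
vertex 0.311 -0.399 -2.249
vertex 0.418 -1.087 -1.696
vertex -0.278 -0.611 -1.98
endloop
endfacet
facet normal -0.354 0.935 -0.037
outer loop
vertex 0.311 -0.399 -2.249
vertex -0.278 -0.611 -1.98
vertex 0.582 -0.233 -0.664
endloop
endfacet
facet normal -0.121 -0.633 -0.765
outer loop
vertex -0.278 -0.611 -1.98
vertex 0.418 -1.087 -1.696
vertex -0.459 -1.102 -1.545
endloop
endfacet
facet normal -0.754 0.569 0.329
outer loop
vertex -0.278 -0.611 -1.98
vertex -0.459 -1.102 -1.545
vertex 0.582 -0.233 -0.664
endloop
endfacet
facet normal -0.121 -0.634 -0.764
outer loop
vertex -0.459 -1.102 -1.545
vertex 0.418 -1.087 -1.696
vertex -0.126 -1.585 -1.197
endloop
endfacet
facet normal -0.675 0.064 0.735
outer loop
vertex -0.459 -1.102 -1.545
vertex -0.126 -1.585 -1.197
vertex 0.582 -0.233 -0.664
endloop
endfacet
facet normal -0.121 -0.633 -0.764
outer loop
vertex -0.126 -1.585 -1.197
vertex 0.418 -1.087 -1.696
vertex 0.525 -1.776 -1.142
endloop
endfacet
facet normal -0.164 -0.286 0.944
outer loop
vertex -0.126 -1.585 -1.197
vertex 0.525 -1.776 -1.142
vertex 0.582 -0.233 -0.664
endloop
endfacet
facet normal -0.122 -0.633 -0.764
outer loop
vertex 0.525 -1.776 -1.142
vertex 0.418 -1.087 -1.696
vertex 1.114 -1.564 -1.412
endloop
endfacet
facet normal 0.481 -0.276 0.832
outer loop
vertex 0.525 -1.776 -1.142
vertex 1.114 -1.564 -1.412
vertex 0.582 -0.233 -0.664
endloop
endfacet
facet normal -0.122 -0.633 -0.765
outer loop
vertex 1.114 -1.564 -1.412
vertex 0.418 -1.087 -1.696
vertex 1.295 -1.073 -1.847
endloop
endfacet
facet normal 0.880 0.089 0.467
outer loop
vertex 1.114 -1.564 -1.412
vertex 1.295 -1.073 -1.847
vertex 0.582 -0.233 -0.664
endloop
endfacet

endsolid


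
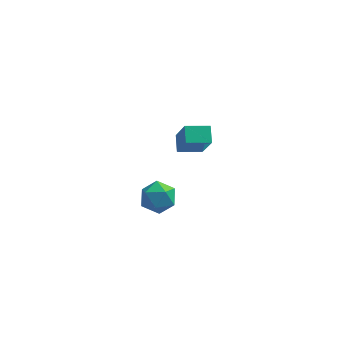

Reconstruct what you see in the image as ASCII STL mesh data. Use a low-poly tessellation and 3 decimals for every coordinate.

solid 
facet normal -0.960 -0.237 0.148
outer loop
vertex -2.329 -1.724 3.027
vertex -2.804 -0.821 1.389
vertex -2.209 -2.499 2.565
endloop
endfacet
facet normal 0.246 -0.468 0.849
outer loop
vertex -1.076 -2.219 2.391
vertex -2.329 -1.724 3.027
vertex -2.209 -2.499 2.565
endloop
endfacet
facet normal -0.960 -0.237 0.148
outer loop
vertex -2.209 -2.499 2.565
vertex -2.804 -0.821 1.389
vertex -2.684 -1.596 0.927
endloop
endfacet
facet normal 0.132 -0.851 -0.508
outer loop
vertex -2.684 -1.596 0.927
vertex -1.076 -2.219 2.391
vertex -2.209 -2.499 2.565
endloop
endfacet
facet normal -0.132 0.851 0.508
outer loop
vertex -2.329 -1.724 3.027
vertex -1.671 -0.541 1.215
vertex -2.804 -0.821 1.389
endloop
endfacet
facet normal 0.246 -0.468 0.849
outer loop
vertex -1.196 -1.444 2.853
vertex -2.329 -1.724 3.027
vertex -1.076 -2.219 2.391
endloop
endfacet
facet normal -0.132 0.851 0.508
outer loop
vertex -1.196 -1.444 2.853
vertex -1.671 -0.541 1.215
vertex -2.329 -1.724 3.027
endloop
endfacet
facet normal -0.246 0.468 -0.849
outer loop
vertex -2.804 -0.821 1.389
vertex -1.671 -0.541 1.215
vertex -2.684 -1.596 0.927
endloop
endfacet
facet normal 0.132 -0.851 -0.508
outer loop
vertex -1.551 -1.316 0.753
vertex -1.076 -2.219 2.391
vertex -2.684 -1.596 0.927
endloop
endfacet
facet normal -0.246 0.468 -0.849
outer loop
vertex -2.684 -1.596 0.927
vertex -1.671 -0.541 1.215
vertex -1.551 -1.316 0.753
endloop
endfacet
facet normal 0.960 0.237 -0.148
outer loop
vertex -1.551 -1.316 0.753
vertex -1.196 -1.444 2.853
vertex -1.076 -2.219 2.391
endloop
endfacet
facet normal 0.960 0.237 -0.148
outer loop
vertex -1.671 -0.541 1.215
vertex -1.196 -1.444 2.853
vertex -1.551 -1.316 0.753
endloop
endfacet
facet normal 0.300 0.859 0.415
outer loop
vertex -3.655 0.44 -4.013
vertex -3.776 0.057 -3.133
vertex -2.923 -0.023 -3.583
endloop
endfacet
facet normal 0.610 0.761 -0.220
outer loop
vertex -3.655 0.44 -4.013
vertex -2.923 -0.023 -3.583
vertex -3.094 -0.158 -4.526
endloop
endfacet
facet normal 0.095 0.698 -0.710
outer loop
vertex -3.655 0.44 -4.013
vertex -3.094 -0.158 -4.526
vertex -4.052 -0.162 -4.658
endloop
endfacet
facet normal -0.533 0.757 -0.378
outer loop
vertex -3.655 0.44 -4.013
vertex -4.052 -0.162 -4.658
vertex -4.473 -0.029 -3.798
endloop
endfacet
facet normal -0.408 0.856 0.317
outer loop
vertex -3.655 0.44 -4.013
vertex -4.473 -0.029 -3.798
vertex -3.776 0.057 -3.133
endloop
endfacet
facet normal 0.970 0.145 -0.197
outer loop
vertex -3.094 -0.158 -4.526
vertex -2.923 -0.023 -3.583
vertex -2.867 -0.911 -3.962
endloop
endfacet
facet normal 0.467 0.304 0.831
outer loop
vertex -2.923 -0.023 -3.583
vertex -3.776 0.057 -3.133
vertex -3.288 -0.778 -3.102
endloop
endfacet
facet normal -0.678 0.299 0.672
outer loop
vertex -3.776 0.057 -3.133
vertex -4.473 -0.029 -3.798
vertex -4.246 -0.782 -3.234
endloop
endfacet
facet normal -0.881 0.138 -0.453
outer loop
vertex -4.473 -0.029 -3.798
vertex -4.052 -0.162 -4.658
vertex -4.417 -0.917 -4.177
endloop
endfacet
facet normal 0.136 0.043 -0.990
outer loop
vertex -4.052 -0.162 -4.658
vertex -3.094 -0.158 -4.526
vertex -3.564 -0.997 -4.627
endloop
endfacet
facet normal 0.533 -0.757 0.378
outer loop
vertex -3.685 -1.38 -3.747
vertex -2.867 -0.911 -3.962
vertex -3.288 -0.778 -3.102
endloop
endfacet
facet normal -0.095 -0.698 0.710
outer loop
vertex -3.685 -1.38 -3.747
vertex -3.288 -0.778 -3.102
vertex -4.246 -0.782 -3.234
endloop
endfacet
facet normal -0.610 -0.761 0.220
outer loop
vertex -3.685 -1.38 -3.747
vertex -4.246 -0.782 -3.234
vertex -4.417 -0.917 -4.177
endloop
endfacet
facet normal -0.300 -0.859 -0.415
outer loop
vertex -3.685 -1.38 -3.747
vertex -4.417 -0.917 -4.177
vertex -3.564 -0.997 -4.627
endloop
endfacet
facet normal 0.408 -0.856 -0.317
outer loop
vertex -3.685 -1.38 -3.747
vertex -3.564 -0.997 -4.627
vertex -2.867 -0.911 -3.962
endloop
endfacet
facet normal 0.881 -0.138 0.453
outer loop
vertex -3.288 -0.778 -3.102
vertex -2.867 -0.911 -3.962
vertex -2.923 -0.023 -3.583
endloop
endfacet
facet normal -0.136 -0.043 0.990
outer loop
vertex -4.246 -0.782 -3.234
vertex -3.288 -0.778 -3.102
vertex -3.776 0.057 -3.133
endloop
endfacet
facet normal -0.970 -0.145 0.197
outer loop
vertex -4.417 -0.917 -4.177
vertex -4.246 -0.782 -3.234
vertex -4.473 -0.029 -3.798
endloop
endfacet
facet normal -0.467 -0.304 -0.831
outer loop
vertex -3.564 -0.997 -4.627
vertex -4.417 -0.917 -4.177
vertex -4.052 -0.162 -4.658
endloop
endfacet
facet normal 0.678 -0.299 -0.672
outer loop
vertex -2.867 -0.911 -3.962
vertex -3.564 -0.997 -4.627
vertex -3.094 -0.158 -4.526
endloop
endfacet

endsolid


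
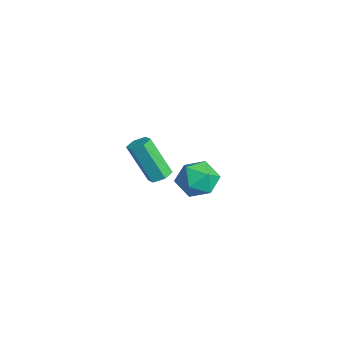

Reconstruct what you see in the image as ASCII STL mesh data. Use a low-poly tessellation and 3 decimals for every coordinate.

solid 
facet normal 0.307 0.361 -0.881
outer loop
vertex 1.35 -3.29 2.464
vertex 0.837 -3.33 2.269
vertex 1.002 -2.867 2.516
endloop
endfacet
facet normal 0.711 0.528 0.464
outer loop
vertex 1.35 -3.29 2.464
vertex 1.002 -2.867 2.516
vertex 0.735 -4.009 4.226
endloop
endfacet
facet normal 0.711 0.528 0.464
outer loop
vertex 0.735 -4.009 4.226
vertex 1.002 -2.867 2.516
vertex 0.387 -3.586 4.278
endloop
endfacet
facet normal -0.307 -0.361 0.881
outer loop
vertex 0.735 -4.009 4.226
vertex 0.387 -3.586 4.278
vertex 0.223 -4.05 4.031
endloop
endfacet
facet normal 0.308 0.360 -0.881
outer loop
vertex 1.002 -2.867 2.516
vertex 0.837 -3.33 2.269
vertex 0.489 -2.907 2.32
endloop
endfacet
facet normal -0.192 0.930 0.313
outer loop
vertex 1.002 -2.867 2.516
vertex 0.489 -2.907 2.32
vertex 0.387 -3.586 4.278
endloop
endfacet
facet normal -0.194 0.930 0.312
outer loop
vertex 0.387 -3.586 4.278
vertex 0.489 -2.907 2.32
vertex -0.125 -3.627 4.082
endloop
endfacet
facet normal -0.308 -0.360 0.881
outer loop
vertex 0.387 -3.586 4.278
vertex -0.125 -3.627 4.082
vertex 0.223 -4.05 4.031
endloop
endfacet
facet normal 0.307 0.359 -0.881
outer loop
vertex 0.489 -2.907 2.32
vertex 0.837 -3.33 2.269
vertex 0.325 -3.371 2.074
endloop
endfacet
facet normal -0.904 0.400 -0.152
outer loop
vertex 0.489 -2.907 2.32
vertex 0.325 -3.371 2.074
vertex -0.125 -3.627 4.082
endloop
endfacet
facet normal -0.903 0.402 -0.151
outer loop
vertex -0.125 -3.627 4.082
vertex 0.325 -3.371 2.074
vertex -0.29 -4.09 3.836
endloop
endfacet
facet normal -0.307 -0.359 0.881
outer loop
vertex -0.125 -3.627 4.082
vertex -0.29 -4.09 3.836
vertex 0.223 -4.05 4.031
endloop
endfacet
facet normal 0.307 0.361 -0.881
outer loop
vertex 0.325 -3.371 2.074
vertex 0.837 -3.33 2.269
vertex 0.673 -3.794 2.022
endloop
endfacet
facet normal -0.711 -0.528 -0.464
outer loop
vertex 0.325 -3.371 2.074
vertex 0.673 -3.794 2.022
vertex -0.29 -4.09 3.836
endloop
endfacet
facet normal -0.711 -0.528 -0.464
outer loop
vertex -0.29 -4.09 3.836
vertex 0.673 -3.794 2.022
vertex 0.058 -4.513 3.784
endloop
endfacet
facet normal -0.307 -0.361 0.881
outer loop
vertex -0.29 -4.09 3.836
vertex 0.058 -4.513 3.784
vertex 0.223 -4.05 4.031
endloop
endfacet
facet normal 0.308 0.360 -0.881
outer loop
vertex 0.673 -3.794 2.022
vertex 0.837 -3.33 2.269
vertex 1.185 -3.753 2.218
endloop
endfacet
facet normal 0.194 -0.930 -0.312
outer loop
vertex 0.673 -3.794 2.022
vertex 1.185 -3.753 2.218
vertex 0.058 -4.513 3.784
endloop
endfacet
facet normal 0.192 -0.930 -0.313
outer loop
vertex 0.058 -4.513 3.784
vertex 1.185 -3.753 2.218
vertex 0.571 -4.473 3.98
endloop
endfacet
facet normal -0.308 -0.360 0.881
outer loop
vertex 0.058 -4.513 3.784
vertex 0.571 -4.473 3.98
vertex 0.223 -4.05 4.031
endloop
endfacet
facet normal 0.307 0.359 -0.881
outer loop
vertex 1.185 -3.753 2.218
vertex 0.837 -3.33 2.269
vertex 1.35 -3.29 2.464
endloop
endfacet
facet normal 0.903 -0.402 0.151
outer loop
vertex 1.185 -3.753 2.218
vertex 1.35 -3.29 2.464
vertex 0.571 -4.473 3.98
endloop
endfacet
facet normal 0.904 -0.400 0.152
outer loop
vertex 0.571 -4.473 3.98
vertex 1.35 -3.29 2.464
vertex 0.735 -4.009 4.226
endloop
endfacet
facet normal -0.307 -0.359 0.881
outer loop
vertex 0.571 -4.473 3.98
vertex 0.735 -4.009 4.226
vertex 0.223 -4.05 4.031
endloop
endfacet
facet normal -0.368 0.878 0.308
outer loop
vertex -3.678 0.964 -1.839
vertex -4.683 0.614 -2.041
vertex -4.24 0.457 -1.065
endloop
endfacet
facet normal 0.240 0.723 0.648
outer loop
vertex -3.678 0.964 -1.839
vertex -4.24 0.457 -1.065
vertex -3.19 0.234 -1.206
endloop
endfacet
facet normal 0.753 0.639 0.157
outer loop
vertex -3.678 0.964 -1.839
vertex -3.19 0.234 -1.206
vertex -2.984 0.252 -2.269
endloop
endfacet
facet normal 0.461 0.743 -0.486
outer loop
vertex -3.678 0.964 -1.839
vertex -2.984 0.252 -2.269
vertex -3.906 0.487 -2.785
endloop
endfacet
facet normal -0.231 0.890 -0.393
outer loop
vertex -3.678 0.964 -1.839
vertex -3.906 0.487 -2.785
vertex -4.683 0.614 -2.041
endloop
endfacet
facet normal 0.153 0.100 0.983
outer loop
vertex -3.19 0.234 -1.206
vertex -4.24 0.457 -1.065
vertex -3.894 -0.567 -1.015
endloop
endfacet
facet normal -0.830 0.350 0.433
outer loop
vertex -4.24 0.457 -1.065
vertex -4.683 0.614 -2.041
vertex -4.816 -0.332 -1.531
endloop
endfacet
facet normal -0.610 0.369 -0.701
outer loop
vertex -4.683 0.614 -2.041
vertex -3.906 0.487 -2.785
vertex -4.61 -0.314 -2.594
endloop
endfacet
facet normal 0.509 0.131 -0.851
outer loop
vertex -3.906 0.487 -2.785
vertex -2.984 0.252 -2.269
vertex -3.56 -0.537 -2.735
endloop
endfacet
facet normal 0.981 -0.036 0.190
outer loop
vertex -2.984 0.252 -2.269
vertex -3.19 0.234 -1.206
vertex -3.117 -0.694 -1.759
endloop
endfacet
facet normal -0.461 -0.743 0.486
outer loop
vertex -4.122 -1.044 -1.961
vertex -3.894 -0.567 -1.015
vertex -4.816 -0.332 -1.531
endloop
endfacet
facet normal -0.753 -0.639 -0.157
outer loop
vertex -4.122 -1.044 -1.961
vertex -4.816 -0.332 -1.531
vertex -4.61 -0.314 -2.594
endloop
endfacet
facet normal -0.240 -0.723 -0.648
outer loop
vertex -4.122 -1.044 -1.961
vertex -4.61 -0.314 -2.594
vertex -3.56 -0.537 -2.735
endloop
endfacet
facet normal 0.368 -0.878 -0.308
outer loop
vertex -4.122 -1.044 -1.961
vertex -3.56 -0.537 -2.735
vertex -3.117 -0.694 -1.759
endloop
endfacet
facet normal 0.231 -0.890 0.393
outer loop
vertex -4.122 -1.044 -1.961
vertex -3.117 -0.694 -1.759
vertex -3.894 -0.567 -1.015
endloop
endfacet
facet normal -0.509 -0.131 0.851
outer loop
vertex -4.816 -0.332 -1.531
vertex -3.894 -0.567 -1.015
vertex -4.24 0.457 -1.065
endloop
endfacet
facet normal -0.981 0.036 -0.190
outer loop
vertex -4.61 -0.314 -2.594
vertex -4.816 -0.332 -1.531
vertex -4.683 0.614 -2.041
endloop
endfacet
facet normal -0.153 -0.100 -0.983
outer loop
vertex -3.56 -0.537 -2.735
vertex -4.61 -0.314 -2.594
vertex -3.906 0.487 -2.785
endloop
endfacet
facet normal 0.830 -0.350 -0.433
outer loop
vertex -3.117 -0.694 -1.759
vertex -3.56 -0.537 -2.735
vertex -2.984 0.252 -2.269
endloop
endfacet
facet normal 0.610 -0.369 0.701
outer loop
vertex -3.894 -0.567 -1.015
vertex -3.117 -0.694 -1.759
vertex -3.19 0.234 -1.206
endloop
endfacet

endsolid


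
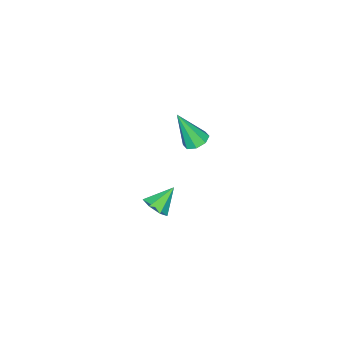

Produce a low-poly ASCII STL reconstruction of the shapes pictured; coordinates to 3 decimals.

solid 
facet normal -0.194 0.409 -0.892
outer loop
vertex -3.659 -0.697 -1.287
vertex -4.092 -0.194 -0.962
vertex -3.373 -0.232 -1.136
endloop
endfacet
facet normal 0.861 -0.502 -0.083
outer loop
vertex -3.659 -0.697 -1.287
vertex -3.373 -0.232 -1.136
vertex -3.668 -1.086 0.982
endloop
endfacet
facet normal -0.194 0.410 -0.891
outer loop
vertex -3.373 -0.232 -1.136
vertex -4.092 -0.194 -0.962
vertex -3.509 0.256 -0.882
endloop
endfacet
facet normal 0.966 0.165 0.201
outer loop
vertex -3.373 -0.232 -1.136
vertex -3.509 0.256 -0.882
vertex -3.668 -1.086 0.982
endloop
endfacet
facet normal -0.194 0.410 -0.891
outer loop
vertex -3.509 0.256 -0.882
vertex -4.092 -0.194 -0.962
vertex -3.986 0.48 -0.675
endloop
endfacet
facet normal 0.538 0.662 0.522
outer loop
vertex -3.509 0.256 -0.882
vertex -3.986 0.48 -0.675
vertex -3.668 -1.086 0.982
endloop
endfacet
facet normal -0.194 0.410 -0.891
outer loop
vertex -3.986 0.48 -0.675
vertex -4.092 -0.194 -0.962
vertex -4.525 0.31 -0.636
endloop
endfacet
facet normal -0.170 0.700 0.694
outer loop
vertex -3.986 0.48 -0.675
vertex -4.525 0.31 -0.636
vertex -3.668 -1.086 0.982
endloop
endfacet
facet normal -0.195 0.409 -0.891
outer loop
vertex -4.525 0.31 -0.636
vertex -4.092 -0.194 -0.962
vertex -4.81 -0.155 -0.787
endloop
endfacet
facet normal -0.745 0.257 0.616
outer loop
vertex -4.525 0.31 -0.636
vertex -4.81 -0.155 -0.787
vertex -3.668 -1.086 0.982
endloop
endfacet
facet normal -0.195 0.410 -0.891
outer loop
vertex -4.81 -0.155 -0.787
vertex -4.092 -0.194 -0.962
vertex -4.674 -0.643 -1.041
endloop
endfacet
facet normal -0.849 -0.410 0.333
outer loop
vertex -4.81 -0.155 -0.787
vertex -4.674 -0.643 -1.041
vertex -3.668 -1.086 0.982
endloop
endfacet
facet normal -0.195 0.409 -0.891
outer loop
vertex -4.674 -0.643 -1.041
vertex -4.092 -0.194 -0.962
vertex -4.197 -0.867 -1.248
endloop
endfacet
facet normal -0.421 -0.907 0.011
outer loop
vertex -4.674 -0.643 -1.041
vertex -4.197 -0.867 -1.248
vertex -3.668 -1.086 0.982
endloop
endfacet
facet normal -0.194 0.409 -0.892
outer loop
vertex -4.197 -0.867 -1.248
vertex -4.092 -0.194 -0.962
vertex -3.659 -0.697 -1.287
endloop
endfacet
facet normal 0.287 -0.944 -0.161
outer loop
vertex -4.197 -0.867 -1.248
vertex -3.659 -0.697 -1.287
vertex -3.668 -1.086 0.982
endloop
endfacet
facet normal 0.707 -0.245 -0.663
outer loop
vertex 3.213 3.112 1.264
vertex 2.808 2.517 1.052
vertex 2.793 3.215 0.778
endloop
endfacet
facet normal -0.046 0.969 0.245
outer loop
vertex 3.213 3.112 1.264
vertex 2.793 3.215 0.778
vertex 1.812 2.863 1.988
endloop
endfacet
facet normal 0.707 -0.245 -0.663
outer loop
vertex 2.793 3.215 0.778
vertex 2.808 2.517 1.052
vertex 2.384 2.793 0.498
endloop
endfacet
facet normal -0.598 0.756 -0.265
outer loop
vertex 2.793 3.215 0.778
vertex 2.384 2.793 0.498
vertex 1.812 2.863 1.988
endloop
endfacet
facet normal 0.707 -0.245 -0.663
outer loop
vertex 2.384 2.793 0.498
vertex 2.808 2.517 1.052
vertex 2.295 2.163 0.636
endloop
endfacet
facet normal -0.931 0.053 -0.360
outer loop
vertex 2.384 2.793 0.498
vertex 2.295 2.163 0.636
vertex 1.812 2.863 1.988
endloop
endfacet
facet normal 0.707 -0.245 -0.663
outer loop
vertex 2.295 2.163 0.636
vertex 2.808 2.517 1.052
vertex 2.592 1.8 1.087
endloop
endfacet
facet normal -0.793 -0.609 0.032
outer loop
vertex 2.295 2.163 0.636
vertex 2.592 1.8 1.087
vertex 1.812 2.863 1.988
endloop
endfacet
facet normal 0.707 -0.245 -0.663
outer loop
vertex 2.592 1.8 1.087
vertex 2.808 2.517 1.052
vertex 3.052 1.977 1.512
endloop
endfacet
facet normal -0.287 -0.733 0.616
outer loop
vertex 2.592 1.8 1.087
vertex 3.052 1.977 1.512
vertex 1.812 2.863 1.988
endloop
endfacet
facet normal 0.706 -0.246 -0.664
outer loop
vertex 3.052 1.977 1.512
vertex 2.808 2.517 1.052
vertex 3.329 2.561 1.59
endloop
endfacet
facet normal 0.205 -0.225 0.953
outer loop
vertex 3.052 1.977 1.512
vertex 3.329 2.561 1.59
vertex 1.812 2.863 1.988
endloop
endfacet
facet normal 0.707 -0.244 -0.664
outer loop
vertex 3.329 2.561 1.59
vertex 2.808 2.517 1.052
vertex 3.213 3.112 1.264
endloop
endfacet
facet normal 0.312 0.532 0.787
outer loop
vertex 3.329 2.561 1.59
vertex 3.213 3.112 1.264
vertex 1.812 2.863 1.988
endloop
endfacet

endsolid
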